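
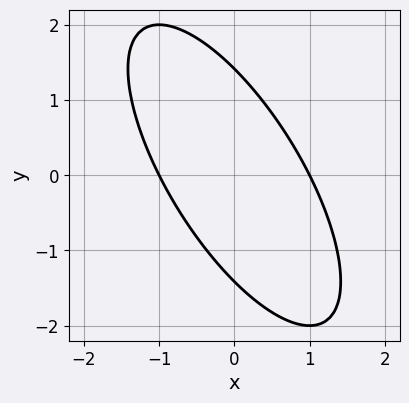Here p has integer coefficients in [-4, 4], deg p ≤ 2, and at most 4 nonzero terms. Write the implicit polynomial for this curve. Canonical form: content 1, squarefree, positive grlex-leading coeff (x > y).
First, deg p = 2. The shape is more complex than any degree-1 curve.
Next, from the axis intercepts and sections: among the integer gridlines, it crosses the x-axis at x ∈ {-1, 1}.
Finally, matching integer coefficients to the picture gives p.

2*x^2 + 2*x*y + y^2 - 2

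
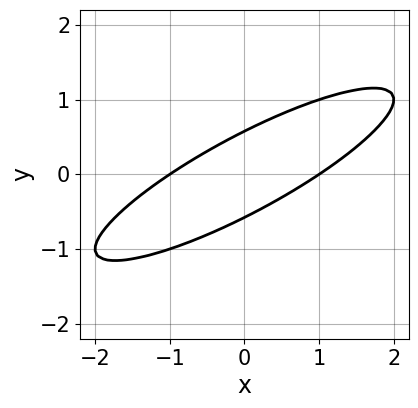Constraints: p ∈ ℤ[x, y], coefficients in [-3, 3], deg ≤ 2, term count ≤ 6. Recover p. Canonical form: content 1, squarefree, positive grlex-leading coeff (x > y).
1. Degree: no degree-1 curve has this shape, so deg p = 2.
2. From the visible intercepts: among the integer gridlines, it crosses the x-axis at x ∈ {-1, 1}.
3. These observations pin down the coefficients.

x^2 - 3*x*y + 3*y^2 - 1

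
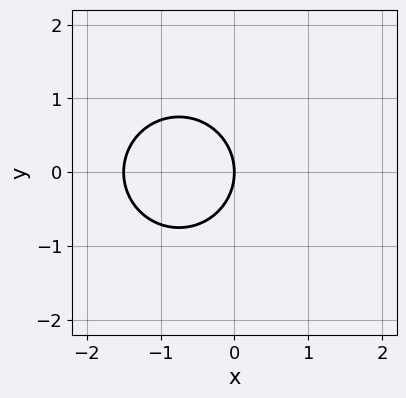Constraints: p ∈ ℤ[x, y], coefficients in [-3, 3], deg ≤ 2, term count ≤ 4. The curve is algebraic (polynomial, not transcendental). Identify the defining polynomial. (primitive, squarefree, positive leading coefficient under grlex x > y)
2*x^2 + 2*y^2 + 3*x

First, the degree is 2 — a generic line meets the curve in up to 2 points.
Next, symmetries: the y ↦ −y reflection is a symmetry, so y appears only in even powers.
Next, against the integer gridlines: it meets the y-axis at y = 0 (among the integer gridlines); it meets the x-axis at x = 0 (among the integer gridlines).
Finally, solving for integer coefficients yields p as stated.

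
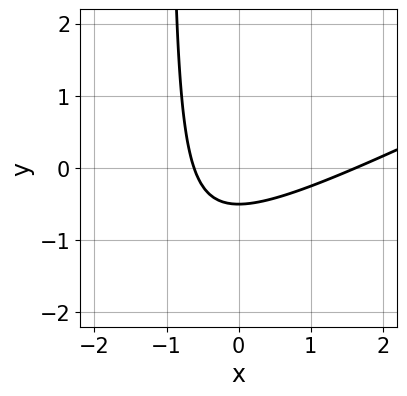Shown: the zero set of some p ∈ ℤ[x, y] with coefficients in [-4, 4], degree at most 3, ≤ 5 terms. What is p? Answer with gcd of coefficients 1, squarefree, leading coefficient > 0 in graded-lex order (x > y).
x^2 - 2*x*y - x - 2*y - 1

(a) The degree is 2 — the shape is more complex than any degree-1 curve.
(b) Matching integer coefficients to the picture gives p.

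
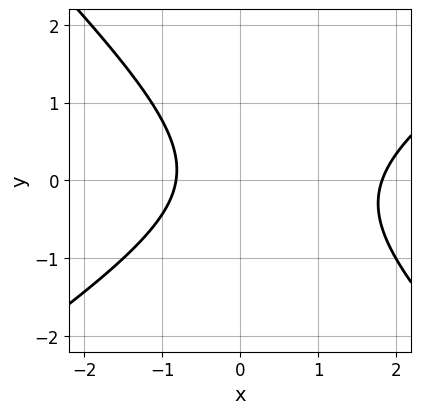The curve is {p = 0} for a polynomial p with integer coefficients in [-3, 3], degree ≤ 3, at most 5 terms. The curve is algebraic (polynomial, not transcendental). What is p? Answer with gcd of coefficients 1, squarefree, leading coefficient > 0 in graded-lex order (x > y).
1. deg p = 2. A generic line meets the curve in up to 2 points.
2. Checking where it meets the axes: it misses every integer gridline on the y-axis.
3. Fitting integer coefficients to these (and the overall shape) gives p.

2*x^2 - x*y - 3*y^2 - 2*x - 3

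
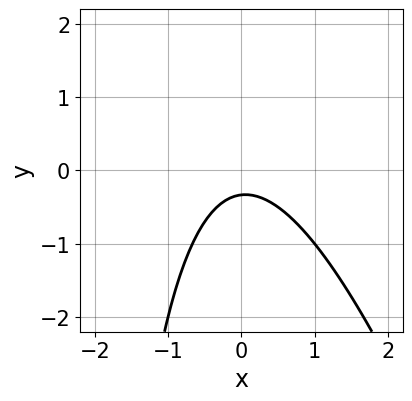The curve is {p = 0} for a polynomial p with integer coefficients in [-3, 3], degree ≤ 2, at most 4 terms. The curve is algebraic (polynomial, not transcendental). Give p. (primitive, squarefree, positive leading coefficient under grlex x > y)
1. Degree: a generic line meets the curve in up to 2 points, so deg p = 2.
2. From the visible intercepts: it misses every integer gridline on the x-axis.
3. Assembling these constraints gives the stated polynomial.

3*x^2 + x*y + 3*y + 1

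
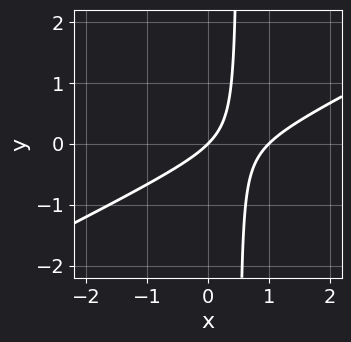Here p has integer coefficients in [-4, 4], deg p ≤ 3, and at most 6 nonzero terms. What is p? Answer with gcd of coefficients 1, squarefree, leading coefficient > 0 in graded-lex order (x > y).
(a) Degree: no degree-1 curve has this shape, so deg p = 2.
(b) Reading off the gridlines: the x-axis gridline crossings are at x ∈ {0, 1}; it crosses the y-axis at the gridline y = 0.
(c) Fitting integer coefficients to these (and the overall shape) gives p.

x^2 - 2*x*y - x + y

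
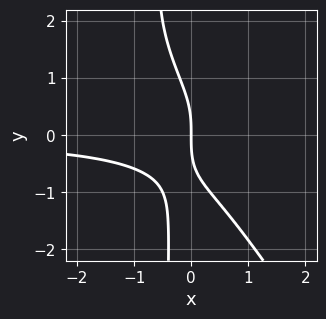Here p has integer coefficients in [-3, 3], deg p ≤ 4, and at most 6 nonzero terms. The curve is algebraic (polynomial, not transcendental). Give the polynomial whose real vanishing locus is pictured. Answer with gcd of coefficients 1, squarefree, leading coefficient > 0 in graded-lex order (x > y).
deg p = 4. A generic line meets the curve in up to 4 points.
Observable constraints: it crosses the x-axis at the gridline x = 0; it meets the y-axis at y = 0 (among the integer gridlines).
Fitting integer coefficients to these (and the overall shape) gives p.

3*x^2*y^2 + 2*x*y^3 - 3*x^2*y + y^3 + 3*x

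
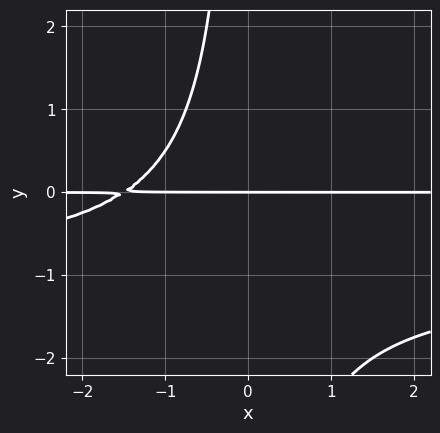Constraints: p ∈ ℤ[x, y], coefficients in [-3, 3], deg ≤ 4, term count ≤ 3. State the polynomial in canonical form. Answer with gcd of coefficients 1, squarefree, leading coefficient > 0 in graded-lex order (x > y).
1. The degree is 3 — the shape is more complex than any degree-2 curve.
2. Observable constraints: every point of the x-axis in the box is on the curve; it crosses the y-axis at the gridline y = 0.
3. Together with the visible shape, these determine p as stated.

2*x*y^2 + 2*x*y + 3*y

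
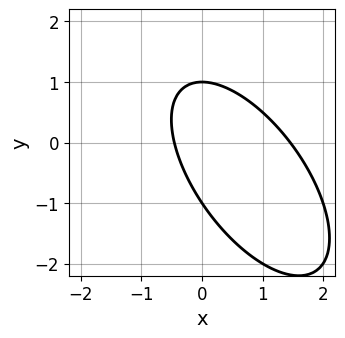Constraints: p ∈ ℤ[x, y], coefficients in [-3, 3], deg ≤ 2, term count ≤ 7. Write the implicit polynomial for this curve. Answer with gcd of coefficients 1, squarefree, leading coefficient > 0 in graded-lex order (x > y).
3*x^2 + 3*x*y + 2*y^2 - 3*x - 2

deg p = 2.
Observable constraints: the y-axis gridline crossings are at y ∈ {-1, 1}.
Solving for integer coefficients yields p as stated.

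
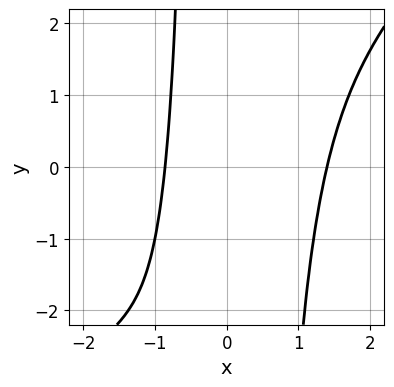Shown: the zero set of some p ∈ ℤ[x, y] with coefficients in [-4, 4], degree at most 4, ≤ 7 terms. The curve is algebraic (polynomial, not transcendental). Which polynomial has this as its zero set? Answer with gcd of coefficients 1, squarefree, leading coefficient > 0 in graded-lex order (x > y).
x^4 - x^3*y + x^2 - 2*x - 3

1. deg p = 4. A generic line meets the curve in up to 4 points.
2. From the visible intercepts: no y-intercept at any integer in the box.
3. Putting this together gives p.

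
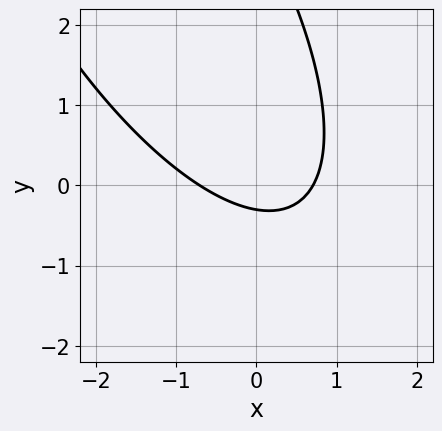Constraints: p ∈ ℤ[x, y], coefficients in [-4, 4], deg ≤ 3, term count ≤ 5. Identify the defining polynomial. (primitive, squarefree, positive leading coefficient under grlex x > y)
2*x^2 + 2*x*y + y^2 - 3*y - 1

1. Degree: a generic line meets the curve in up to 2 points, so deg p = 2.
2. The integer polynomial consistent with all of this is the stated p.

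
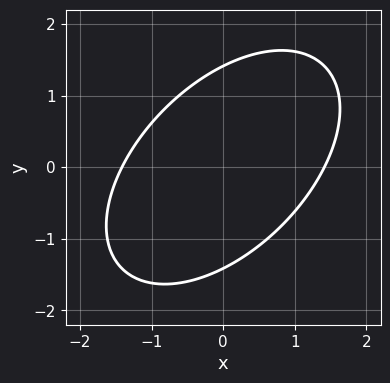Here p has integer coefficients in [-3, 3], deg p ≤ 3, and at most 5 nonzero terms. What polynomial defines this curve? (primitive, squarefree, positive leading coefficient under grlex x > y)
x^2 - x*y + y^2 - 2

1. The degree is 2 — no degree-1 curve has this shape.
2. The integer polynomial consistent with all of this is the stated p.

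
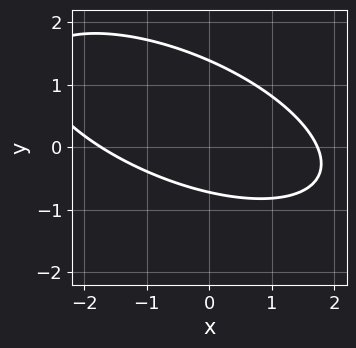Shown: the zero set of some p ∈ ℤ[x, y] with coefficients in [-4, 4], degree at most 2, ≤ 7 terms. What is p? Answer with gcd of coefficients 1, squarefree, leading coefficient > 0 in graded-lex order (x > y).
x^2 + 2*x*y + 3*y^2 - 2*y - 3

First, degree: no degree-1 curve has this shape, so deg p = 2.
Finally, solving for integer coefficients yields p as stated.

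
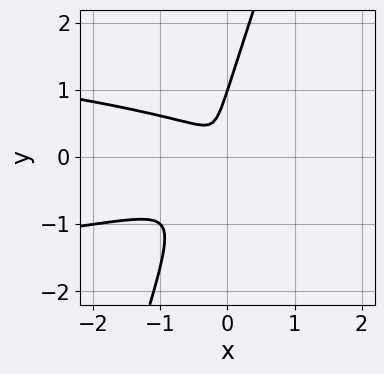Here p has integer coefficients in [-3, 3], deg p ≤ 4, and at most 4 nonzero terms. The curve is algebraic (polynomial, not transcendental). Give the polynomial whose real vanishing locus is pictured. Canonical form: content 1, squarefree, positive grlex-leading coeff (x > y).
(a) Degree: no degree-2 curve has this shape, so deg p = 3.
(b) Observable constraints: it meets the y-axis at y = 1 (among the integer gridlines).
(c) These observations pin down the coefficients.

3*x*y^2 - y^3 + x^2 + y^2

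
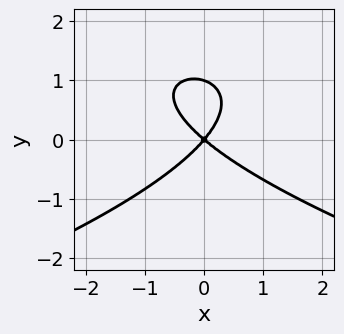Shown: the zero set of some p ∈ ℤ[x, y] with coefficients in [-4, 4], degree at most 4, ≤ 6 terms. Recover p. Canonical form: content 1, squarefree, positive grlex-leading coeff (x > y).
3*y^3 + 3*x^2 + x*y - 3*y^2

1. The degree is 3 — a generic line meets the curve in up to 3 points.
2. Reading off the gridlines: it crosses the x-axis at the gridline x = 0; among the integer gridlines, it crosses the y-axis at y ∈ {0, 1}.
3. Assembling these constraints gives the stated polynomial.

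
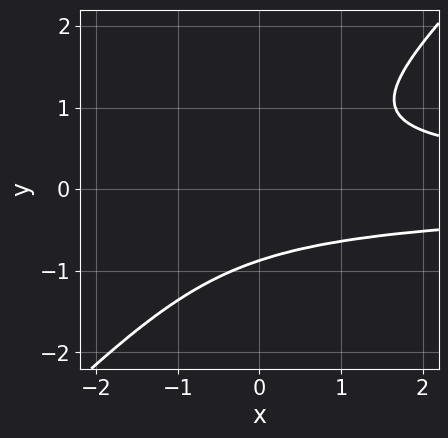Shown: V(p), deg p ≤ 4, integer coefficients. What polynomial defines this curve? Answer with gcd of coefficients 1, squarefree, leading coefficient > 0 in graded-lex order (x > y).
(a) deg p = 3. The shape is more complex than any degree-2 curve.
(b) From the visible intercepts: the curve avoids every integer x-axis point in the box.
(c) Putting this together gives p.

3*x*y^2 - 3*y^3 - 2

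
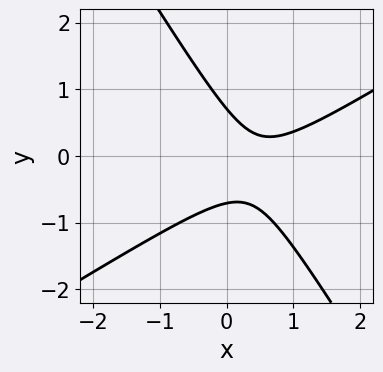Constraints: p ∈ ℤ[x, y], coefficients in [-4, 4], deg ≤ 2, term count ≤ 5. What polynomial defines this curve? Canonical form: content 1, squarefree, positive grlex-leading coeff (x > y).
2*x^2 - 2*x*y - 2*y^2 - 2*x + 1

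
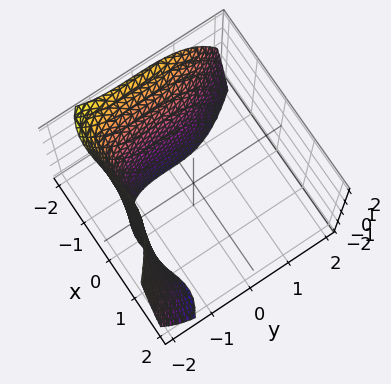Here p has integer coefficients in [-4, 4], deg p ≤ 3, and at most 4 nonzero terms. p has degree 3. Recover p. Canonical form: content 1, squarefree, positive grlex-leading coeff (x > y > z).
deg p = 3. A generic line meets the surface in up to 3 points.
Observable constraints: no z-intercept at any integer in the box.
Assembling these constraints gives the stated polynomial.

x^3 + x^2*z + y^3 + 3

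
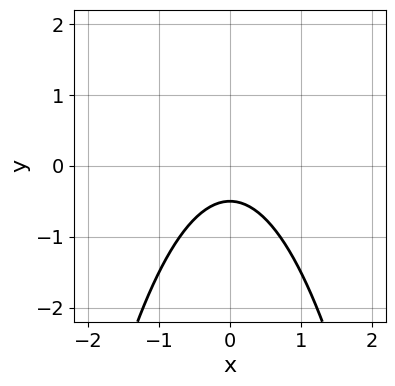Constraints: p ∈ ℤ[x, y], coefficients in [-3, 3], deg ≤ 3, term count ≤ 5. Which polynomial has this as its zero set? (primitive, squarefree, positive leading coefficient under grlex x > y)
The degree is 2 — the shape is more complex than any degree-1 curve.
Symmetries: the x ↦ −x reflection is a symmetry, so x appears only in even powers.
Checking where it meets the axes: it misses every integer gridline on the x-axis.
Together with the visible shape, these determine p as stated.

2*x^2 + 2*y + 1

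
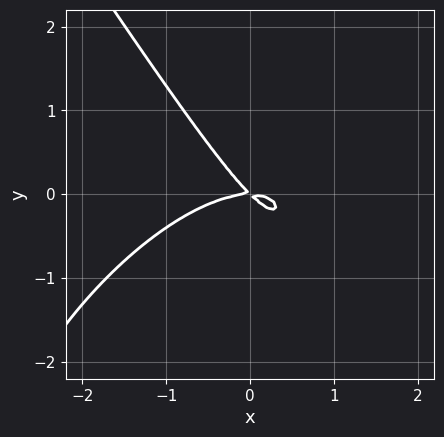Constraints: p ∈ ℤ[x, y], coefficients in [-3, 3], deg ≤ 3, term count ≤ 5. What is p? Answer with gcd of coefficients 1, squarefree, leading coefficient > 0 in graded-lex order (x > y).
First, the degree is 3 — the shape is more complex than any degree-2 curve.
Next, observable constraints: it crosses the y-axis at the gridline y = 0; one x-axis crossing is at x = 0.
Finally, solving for integer coefficients yields p as stated.

2*x^3 - x^2*y + y^3 + 3*x*y + 3*y^2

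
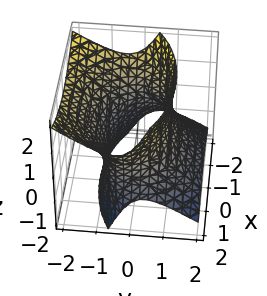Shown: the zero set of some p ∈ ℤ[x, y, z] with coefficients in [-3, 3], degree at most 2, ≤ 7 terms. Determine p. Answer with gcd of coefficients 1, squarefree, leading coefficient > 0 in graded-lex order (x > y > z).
1. deg p = 2. No degree-1 surface has this shape.
2. From the visible intercepts: it misses every integer gridline on the z-axis.
3. Solving for integer coefficients yields p as stated.

x^2 + 2*y^2 + 2*y*z - z^2 - 3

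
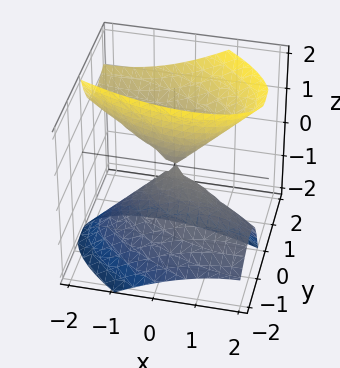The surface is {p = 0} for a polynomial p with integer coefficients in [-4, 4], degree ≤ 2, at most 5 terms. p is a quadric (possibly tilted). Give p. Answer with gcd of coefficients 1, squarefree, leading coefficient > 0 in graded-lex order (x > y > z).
x^2 + 2*x*y + 3*y^2 - 3*y*z - z^2

There are 2 components. They look like related sheets of one shape, so recover p as a whole.
The degree is 2 — no degree-1 surface has this shape.
Checking where it meets the axes: one y-axis crossing is at y = 0; it crosses the z-axis at the gridline z = 0; it crosses the x-axis at the gridline x = 0.
These observations pin down the coefficients.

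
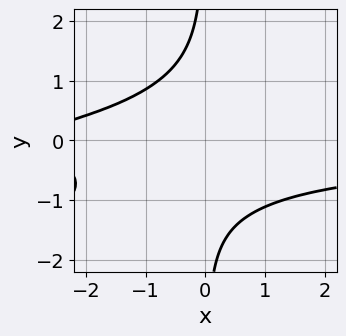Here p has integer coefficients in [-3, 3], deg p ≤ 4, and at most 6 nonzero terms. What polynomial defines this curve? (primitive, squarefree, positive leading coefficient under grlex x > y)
x^2*y^2 - 2*x*y^3 - x - 3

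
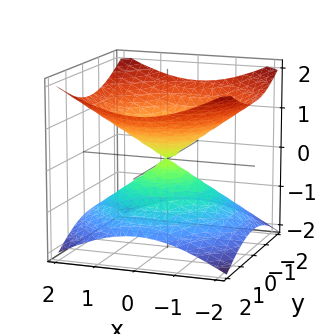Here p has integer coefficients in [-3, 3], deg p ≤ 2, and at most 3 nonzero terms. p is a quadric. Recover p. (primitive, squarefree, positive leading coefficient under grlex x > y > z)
x^2 + y^2 - 2*z^2

First, degree: a double cone through the origin; a quadric, so deg p = 2.
Then, symmetries: the z ↦ −z reflection is a symmetry, so z appears only in even powers; rotational symmetry about the z-axis ⇒ p depends on x, y only through x² + y².
Next, observable constraints: a circular section at z = 1 has radius between 1 and 2; one z-axis crossing is at z = 0; one x-axis crossing is at x = 0; it crosses the y-axis at the gridline y = 0.
Finally, matching integer coefficients to the picture gives p.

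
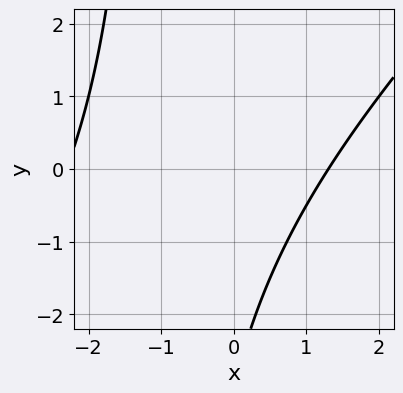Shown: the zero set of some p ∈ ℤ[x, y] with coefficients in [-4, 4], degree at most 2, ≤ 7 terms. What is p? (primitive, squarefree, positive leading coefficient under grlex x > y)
x^2 - x*y + x - y - 3

The degree is 2 — a generic line meets the curve in up to 2 points.
From the axis intercepts and sections: the curve avoids every integer y-axis point in the box.
Fitting integer coefficients to these (and the overall shape) gives p.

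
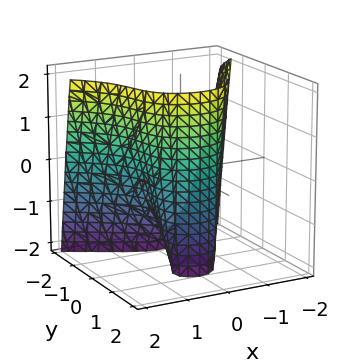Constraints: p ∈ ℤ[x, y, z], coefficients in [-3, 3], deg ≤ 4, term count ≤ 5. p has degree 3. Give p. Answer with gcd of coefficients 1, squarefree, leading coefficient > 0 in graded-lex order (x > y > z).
First, deg p = 3. No degree-2 surface has this shape.
Then, from the axis intercepts and sections: it meets the y-axis at y = 1 (among the integer gridlines); it meets the z-axis at z = -2 (among the integer gridlines).
Finally, fitting integer coefficients to these (and the overall shape) gives p.

2*y^3 + 3*x^2 + y*z - z - 2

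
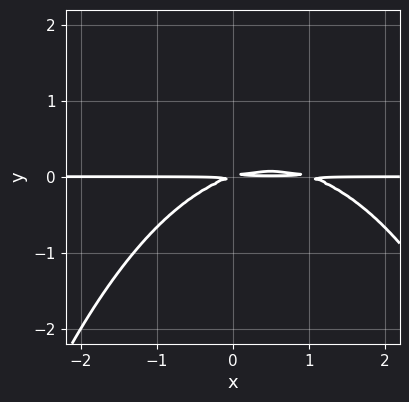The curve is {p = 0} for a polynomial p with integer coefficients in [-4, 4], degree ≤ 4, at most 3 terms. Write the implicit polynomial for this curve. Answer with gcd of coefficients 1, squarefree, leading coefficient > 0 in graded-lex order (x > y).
x^2*y - x*y + 3*y^2

1. The degree is 3 — no degree-2 curve has this shape.
2. Checking where it meets the axes: every point of the x-axis in the box is on the curve.
3. Together with the visible shape, these determine p as stated.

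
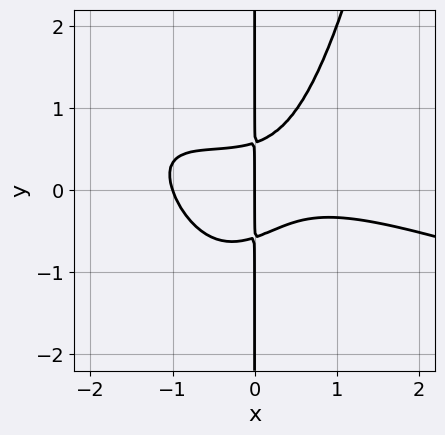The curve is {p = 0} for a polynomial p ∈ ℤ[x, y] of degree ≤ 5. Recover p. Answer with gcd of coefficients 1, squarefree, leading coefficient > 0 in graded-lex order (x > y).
(a) deg p = 4.
(b) Observable constraints: the x-axis gridline crossings are at x ∈ {-1, 0}; every point of the y-axis in the box is on the curve.
(c) Solving for integer coefficients yields p as stated.

x^4 + 3*x^3*y + 2*x^2*y - 3*x*y^2 + x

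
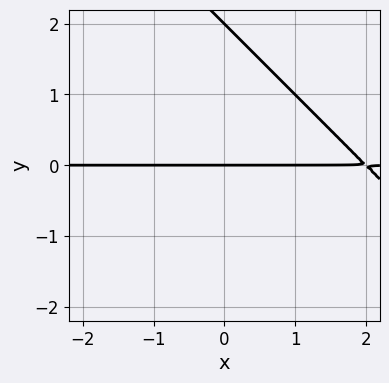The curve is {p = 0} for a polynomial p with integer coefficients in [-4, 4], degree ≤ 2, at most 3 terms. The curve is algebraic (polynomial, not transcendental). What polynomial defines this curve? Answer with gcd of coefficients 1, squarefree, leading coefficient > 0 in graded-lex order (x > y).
x*y + y^2 - 2*y

1. deg p = 2. The shape is more complex than any degree-1 curve.
2. Checking where it meets the axes: the y-axis gridline crossings are at y ∈ {0, 2}; every point of the x-axis in the box is on the curve.
3. Assembling these constraints gives the stated polynomial.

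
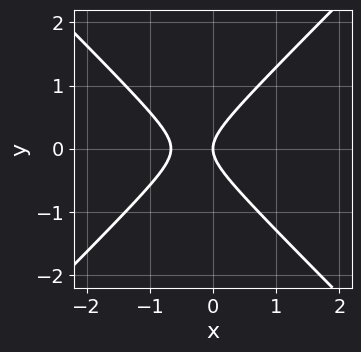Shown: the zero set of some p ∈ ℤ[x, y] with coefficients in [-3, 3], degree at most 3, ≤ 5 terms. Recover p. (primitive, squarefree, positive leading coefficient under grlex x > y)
3*x^2 - 3*y^2 + 2*x

First, deg p = 2.
Then, symmetries: it's symmetric under y → −y, forcing even powers of y.
Then, checking where it meets the axes: it meets the y-axis at y = 0 (among the integer gridlines); one x-axis crossing is at x = 0.
Finally, the integer polynomial consistent with all of this is the stated p.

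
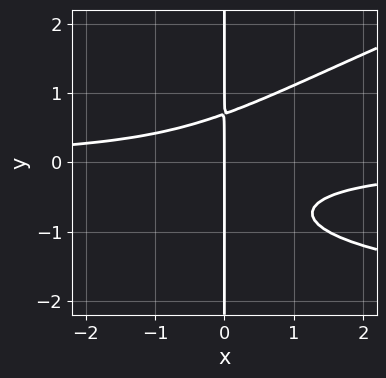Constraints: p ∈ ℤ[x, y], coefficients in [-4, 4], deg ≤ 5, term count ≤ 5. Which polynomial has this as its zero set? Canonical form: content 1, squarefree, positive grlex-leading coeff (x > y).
x^2*y^2 - 3*x*y^3 + 3*x^2*y - 2*x*y^2 + 2*x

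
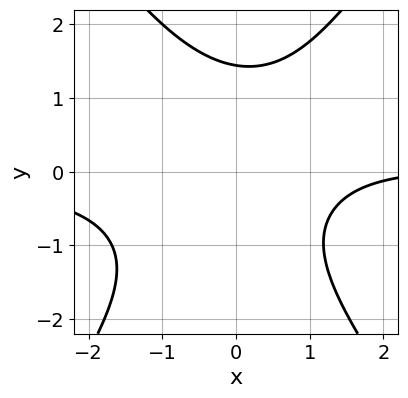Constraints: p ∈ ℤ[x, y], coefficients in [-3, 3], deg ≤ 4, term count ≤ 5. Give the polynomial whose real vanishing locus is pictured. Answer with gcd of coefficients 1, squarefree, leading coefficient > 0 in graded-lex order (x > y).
2*x^2*y - y^3 - x + 3

1. The degree is 3 — the shape is more complex than any degree-2 curve.
2. Reading off the gridlines: it misses every integer gridline on the x-axis.
3. Matching integer coefficients to the picture gives p.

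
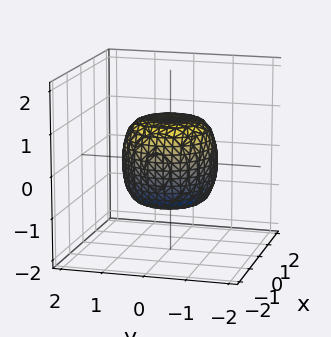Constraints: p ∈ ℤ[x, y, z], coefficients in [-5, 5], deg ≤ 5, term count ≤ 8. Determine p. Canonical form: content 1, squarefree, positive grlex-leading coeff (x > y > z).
1. The degree is 4 — the shape is more complex than any degree-3 surface.
2. Symmetries: rotational symmetry about the z-axis ⇒ p depends on x, y only through x² + y².
3. From the axis intercepts and sections: among the integer gridlines, it crosses the z-axis at z ∈ {-1, 1}; a circular section at z = -1 has radius between 0 and 1.
4. Solving for integer coefficients yields p as stated.

2*x^4 + 4*x^2*y^2 + 2*y^4 - x^2 - y^2 + 2*z^2 - 2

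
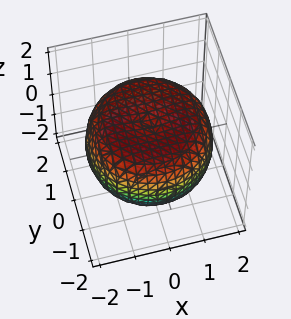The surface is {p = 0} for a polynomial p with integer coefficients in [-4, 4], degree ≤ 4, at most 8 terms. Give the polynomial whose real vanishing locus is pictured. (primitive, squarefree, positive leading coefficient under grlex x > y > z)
x^4 + 2*x^2*y^2 + y^4 - 2*x^2 - 2*y^2 + 3*z^2 - 3

(a) deg p = 4. A generic line meets the surface in up to 4 points.
(b) Symmetry: the surface is invariant under rotation about z: p = q(x² + y², z).
(c) From the axis intercepts and sections: among the integer gridlines, it crosses the z-axis at z ∈ {-1, 1}; a circular section at z = 1 has radius between 1 and 2.
(d) Putting this together gives p.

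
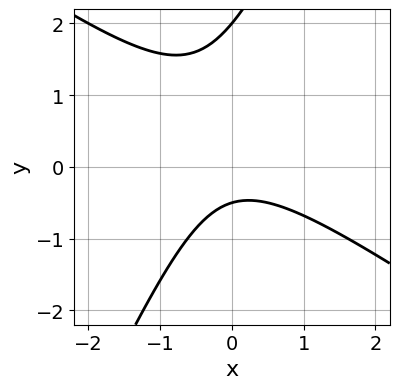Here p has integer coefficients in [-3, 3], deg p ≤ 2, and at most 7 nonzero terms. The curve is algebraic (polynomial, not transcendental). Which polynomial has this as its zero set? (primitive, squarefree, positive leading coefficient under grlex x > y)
1. The degree is 2 — no degree-1 curve has this shape.
2. Observable constraints: no x-intercept at any integer in the box; it crosses the y-axis at the gridline y = 2.
3. These observations pin down the coefficients.

3*x^2 + 3*x*y - 2*y^2 + 3*y + 2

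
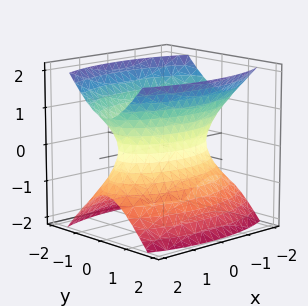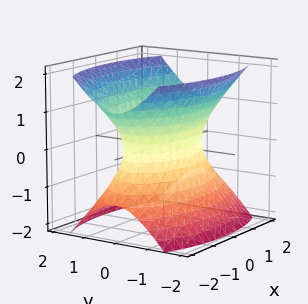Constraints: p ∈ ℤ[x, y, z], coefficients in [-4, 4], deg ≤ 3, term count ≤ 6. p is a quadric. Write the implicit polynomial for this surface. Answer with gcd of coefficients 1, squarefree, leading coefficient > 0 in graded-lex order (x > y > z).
x^2 + 3*y^2 - 2*z^2 - 2

First, degree: one connected sheet with a waist; a quadric, so deg p = 2.
Next, symmetries: mirror symmetry z ↦ −z ⇒ only even powers of z; it's symmetric under x → −x, forcing even powers of x; the y ↦ −y reflection is a symmetry, so y appears only in even powers.
Then, reading off the gridlines: the surface avoids every integer z-axis point in the box.
Finally, solving for integer coefficients yields p as stated.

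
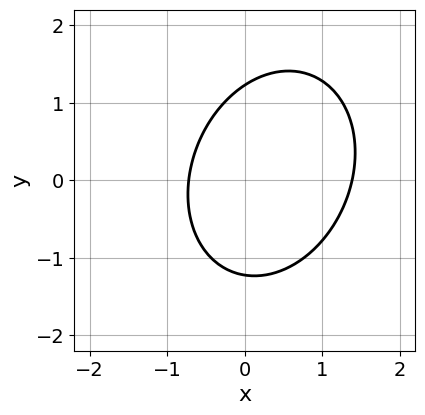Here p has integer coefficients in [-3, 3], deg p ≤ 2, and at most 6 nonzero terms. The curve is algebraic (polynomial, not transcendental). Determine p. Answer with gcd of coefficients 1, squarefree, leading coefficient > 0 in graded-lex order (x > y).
1. The degree is 2 — a generic line meets the curve in up to 2 points.
2. Solving for integer coefficients yields p as stated.

3*x^2 - x*y + 2*y^2 - 2*x - 3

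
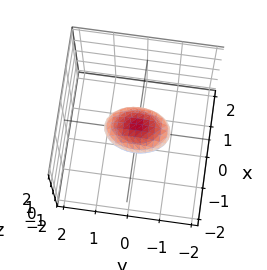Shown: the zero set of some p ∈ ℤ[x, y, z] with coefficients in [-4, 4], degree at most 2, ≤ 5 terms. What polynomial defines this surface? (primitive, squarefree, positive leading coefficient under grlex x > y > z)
(a) Degree: bounded and convex; a quadric, so deg p = 2.
(b) Symmetries: it's symmetric under x → −x, forcing even powers of x; the y ↦ −y reflection is a symmetry, so y appears only in even powers; the z ↦ −z reflection is a symmetry, so z appears only in even powers.
(c) From the axis intercepts and sections: the y-axis gridline crossings are at y ∈ {-1, 1}.
(d) Fitting integer coefficients to these (and the overall shape) gives p.

2*x^2 + y^2 + 3*z^2 - 1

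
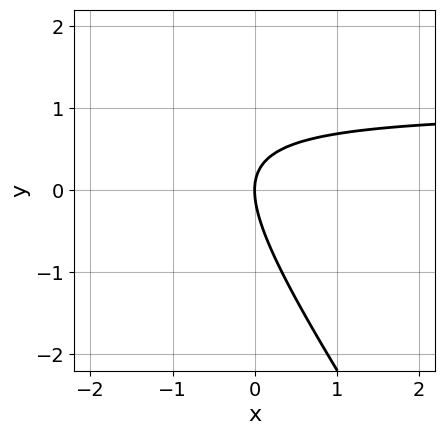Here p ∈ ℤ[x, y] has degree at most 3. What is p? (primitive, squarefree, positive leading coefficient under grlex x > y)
First, deg p = 2. A generic line meets the curve in up to 2 points.
Next, observable constraints: it crosses the y-axis at the gridline y = 0; it crosses the x-axis at the gridline x = 0.
Finally, assembling these constraints gives the stated polynomial.

3*x*y + 2*y^2 - 3*x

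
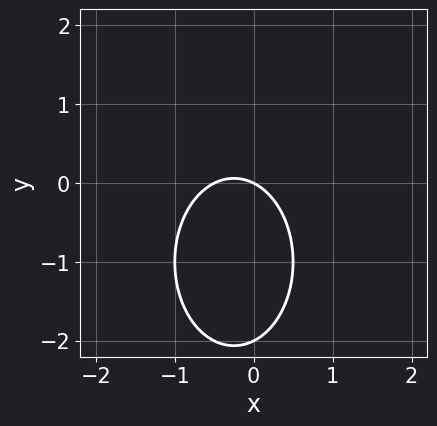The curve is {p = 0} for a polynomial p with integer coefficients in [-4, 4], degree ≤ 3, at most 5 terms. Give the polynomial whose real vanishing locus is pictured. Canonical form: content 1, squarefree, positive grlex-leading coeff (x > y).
2*x^2 + y^2 + x + 2*y

1. deg p = 2. The shape is more complex than any degree-1 curve.
2. Checking where it meets the axes: it meets the x-axis at x = 0 (among the integer gridlines); among the integer gridlines, it crosses the y-axis at y ∈ {-2, 0}.
3. Matching integer coefficients to the picture gives p.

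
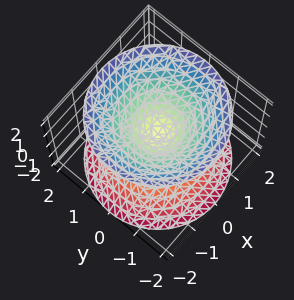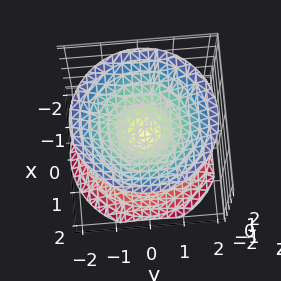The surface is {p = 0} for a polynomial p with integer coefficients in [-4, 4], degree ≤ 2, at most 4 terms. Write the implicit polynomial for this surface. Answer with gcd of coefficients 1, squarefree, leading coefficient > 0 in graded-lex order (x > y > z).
The picture has 2 separate pieces. Treating them together as one polynomial.
Degree: two nappes meeting at a single point; a quadric, so deg p = 2.
Symmetries: mirror symmetry z ↦ −z ⇒ only even powers of z; the z-axis is an axis of rotation, so x and y enter only as x² + y².
Observable constraints: it meets the y-axis at y = 0 (among the integer gridlines); a circular section at z = 1 has radius exactly 1; it crosses the z-axis at the gridline z = 0; it meets the x-axis at x = 0 (among the integer gridlines).
Assembling these constraints gives the stated polynomial.

x^2 + y^2 - z^2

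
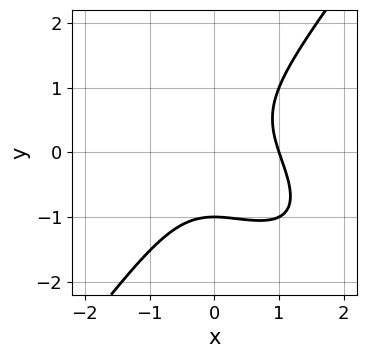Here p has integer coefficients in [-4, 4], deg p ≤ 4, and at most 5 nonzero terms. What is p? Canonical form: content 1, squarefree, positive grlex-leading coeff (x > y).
x^3 + x^2*y - y^3 - 1

(a) deg p = 3.
(b) From the axis intercepts and sections: it meets the x-axis at x = 1 (among the integer gridlines); one y-axis crossing is at y = -1.
(c) Solving for integer coefficients yields p as stated.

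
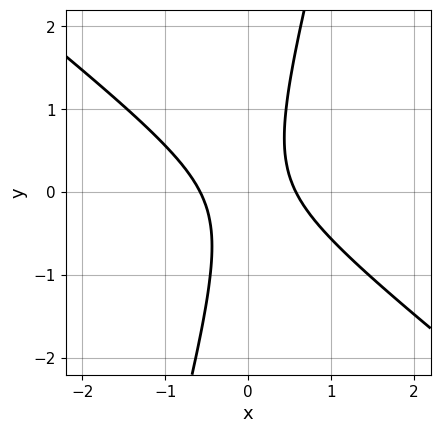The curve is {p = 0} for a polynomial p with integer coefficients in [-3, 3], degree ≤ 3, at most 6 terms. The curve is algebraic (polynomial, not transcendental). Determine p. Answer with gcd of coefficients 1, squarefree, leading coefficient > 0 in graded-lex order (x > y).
(a) The degree is 2 — the shape is more complex than any degree-1 curve.
(b) From the axis intercepts and sections: no y-intercept at any integer in the box.
(c) Together with the visible shape, these determine p as stated.

3*x^2 + 3*x*y - y^2 - 1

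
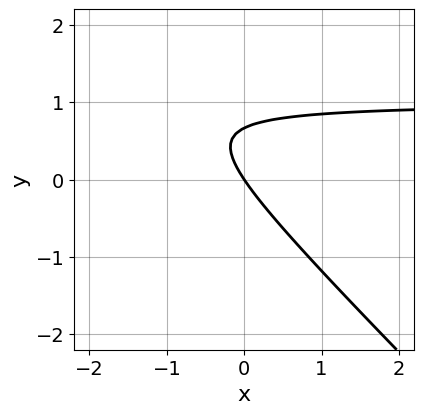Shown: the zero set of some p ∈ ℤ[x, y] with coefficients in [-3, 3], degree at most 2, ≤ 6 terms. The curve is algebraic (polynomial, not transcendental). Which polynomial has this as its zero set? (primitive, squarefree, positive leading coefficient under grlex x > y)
3*x*y + 3*y^2 - 3*x - 2*y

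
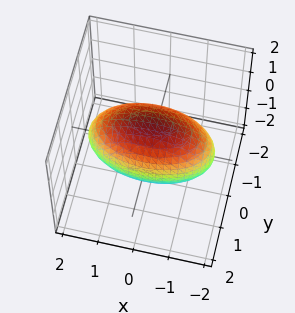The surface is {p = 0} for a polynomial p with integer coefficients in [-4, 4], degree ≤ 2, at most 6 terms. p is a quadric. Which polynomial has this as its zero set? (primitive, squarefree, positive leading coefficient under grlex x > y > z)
x^2 + 3*y^2 + 2*z^2 - 3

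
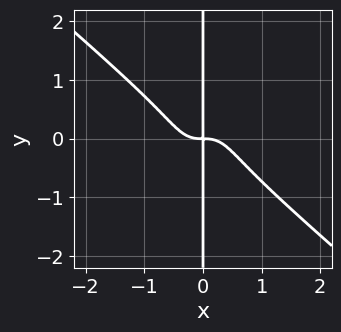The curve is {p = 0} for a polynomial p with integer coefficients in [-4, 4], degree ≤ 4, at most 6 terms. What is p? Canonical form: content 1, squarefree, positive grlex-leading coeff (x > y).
First, degree: no degree-3 curve has this shape, so deg p = 4.
Next, checking where it meets the axes: every point of the y-axis in the box is on the curve.
Finally, fitting integer coefficients to these (and the overall shape) gives p.

3*x^4 + 3*x^3*y + 2*x^2*y^2 + 3*x*y^3 + x*y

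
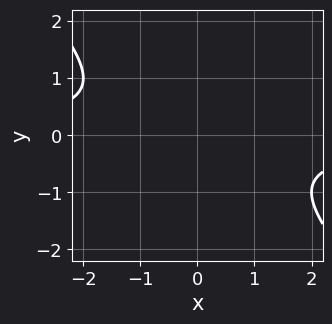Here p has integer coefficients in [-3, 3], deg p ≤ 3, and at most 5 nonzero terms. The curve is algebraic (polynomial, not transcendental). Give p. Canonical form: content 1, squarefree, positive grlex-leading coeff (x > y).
The degree is 2 — the shape is more complex than any degree-1 curve.
From the axis intercepts and sections: no x-intercept at any integer in the box; it misses every integer gridline on the y-axis.
Putting this together gives p.

x*y + y^2 + 1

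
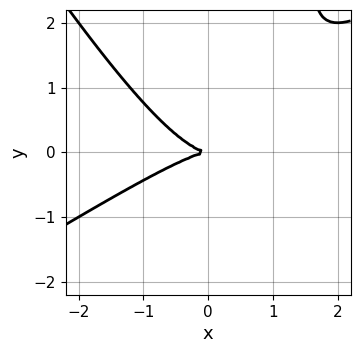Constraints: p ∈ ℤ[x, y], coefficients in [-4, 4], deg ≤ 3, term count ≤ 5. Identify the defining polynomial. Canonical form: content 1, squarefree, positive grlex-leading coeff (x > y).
The degree is 3 — no degree-2 curve has this shape.
Against the integer gridlines: it meets the x-axis at x = 0 (among the integer gridlines); it crosses the y-axis at the gridline y = 0.
The integer polynomial consistent with all of this is the stated p.

x^3 - x^2*y - x*y^2 + 2*y^2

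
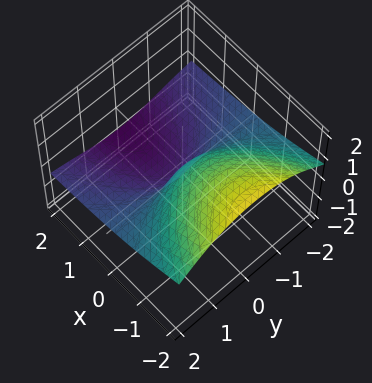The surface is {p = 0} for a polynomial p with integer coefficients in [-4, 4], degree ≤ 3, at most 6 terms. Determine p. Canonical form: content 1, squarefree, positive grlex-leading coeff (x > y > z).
First, the degree is 3 — a generic line meets the surface in up to 3 points.
Next, observable constraints: it meets the z-axis at z = 0 (among the integer gridlines); it crosses the x-axis at the gridline x = 0; every point of the y-axis in the box is on the surface.
Finally, matching integer coefficients to the picture gives p.

y^2*z + z^3 + x*z + x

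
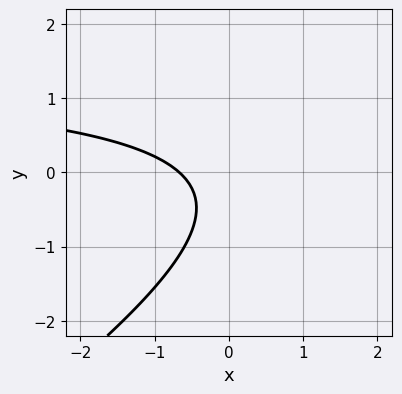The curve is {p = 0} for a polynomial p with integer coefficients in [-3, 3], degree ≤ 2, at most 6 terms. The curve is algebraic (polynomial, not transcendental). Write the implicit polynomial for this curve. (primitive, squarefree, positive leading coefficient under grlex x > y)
2*x*y - 3*y^2 - 3*x - 2*y - 2

First, the degree is 2 — no degree-1 curve has this shape.
Next, reading off the gridlines: it misses every integer gridline on the y-axis.
Finally, putting this together gives p.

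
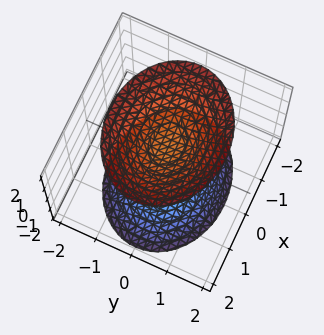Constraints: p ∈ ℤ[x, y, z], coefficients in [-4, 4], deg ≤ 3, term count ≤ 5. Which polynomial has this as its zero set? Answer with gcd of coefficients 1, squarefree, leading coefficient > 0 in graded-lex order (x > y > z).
2*x^2 + 3*y^2 - 2*z^2 + 2

1. I count 2 distinct pieces. Treating them together as one polynomial.
2. The degree is 2 — two sheets facing apart; a quadric.
3. Symmetries: the x ↦ −x reflection is a symmetry, so x appears only in even powers; it's symmetric under y → −y, forcing even powers of y; mirror symmetry z ↦ −z ⇒ only even powers of z.
4. Against the integer gridlines: it misses every integer gridline on the y-axis; the z-axis gridline crossings are at z ∈ {-1, 1}; it misses every integer gridline on the x-axis.
5. Assembling these constraints gives the stated polynomial.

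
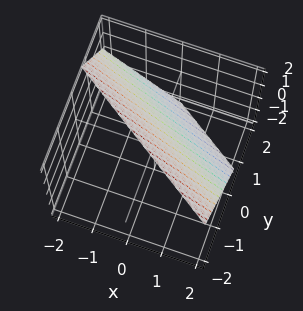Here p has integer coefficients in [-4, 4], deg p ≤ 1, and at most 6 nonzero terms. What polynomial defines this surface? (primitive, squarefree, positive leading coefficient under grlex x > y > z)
1. The degree is 1 — the surface is flat (a plane).
2. Checking where it meets the axes: it crosses the z-axis at the gridline z = 1; it crosses the x-axis at the gridline x = 1.
3. Matching integer coefficients to the picture gives p.

2*x + 3*y + 2*z - 2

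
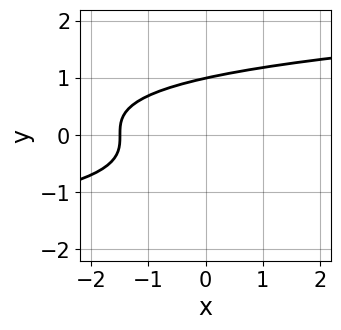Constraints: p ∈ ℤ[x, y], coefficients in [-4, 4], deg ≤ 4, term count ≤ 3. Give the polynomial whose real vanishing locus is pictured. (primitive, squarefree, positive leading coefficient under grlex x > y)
(a) Degree: no degree-2 curve has this shape, so deg p = 3.
(b) From the visible intercepts: it crosses the y-axis at the gridline y = 1.
(c) These observations pin down the coefficients.

3*y^3 - 2*x - 3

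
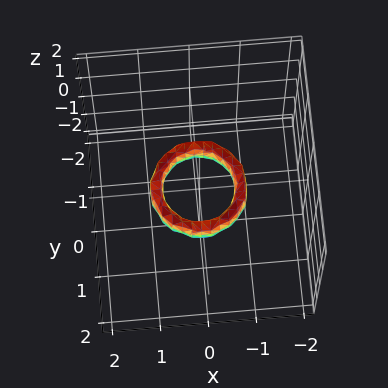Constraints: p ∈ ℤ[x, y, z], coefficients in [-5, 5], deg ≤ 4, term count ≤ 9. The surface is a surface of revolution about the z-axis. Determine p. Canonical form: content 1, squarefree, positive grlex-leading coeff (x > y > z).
2*x^4 + 4*x^2*y^2 + 2*y^4 - 3*x^2 - 3*y^2 + z^2 + 1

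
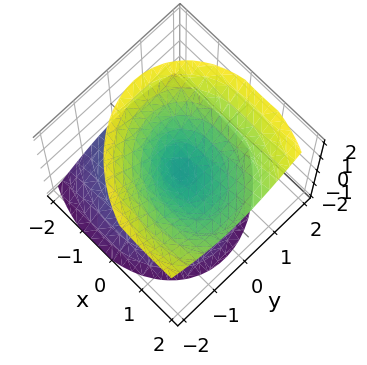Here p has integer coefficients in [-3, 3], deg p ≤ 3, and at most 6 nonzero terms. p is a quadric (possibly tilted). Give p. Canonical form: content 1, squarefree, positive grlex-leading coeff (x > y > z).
(a) There are 2 components.
(b) Degree: no degree-1 surface has this shape, so deg p = 2.
(c) Reading off the gridlines: it crosses the y-axis at the gridline y = 0; it crosses the x-axis at the gridline x = 0; it meets the z-axis at z = 0 (among the integer gridlines).
(d) Together with the visible shape, these determine p as stated.

2*x^2 + x*y - 2*x*z + 3*y^2 - 3*z^2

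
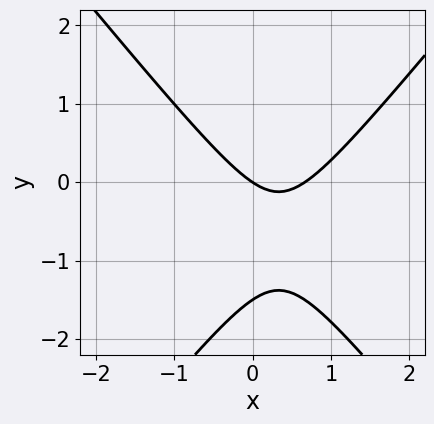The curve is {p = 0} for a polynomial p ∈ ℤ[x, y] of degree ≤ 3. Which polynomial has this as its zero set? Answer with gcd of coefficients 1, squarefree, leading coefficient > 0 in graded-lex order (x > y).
3*x^2 - 2*y^2 - 2*x - 3*y

1. deg p = 2. The shape is more complex than any degree-1 curve.
2. From the axis intercepts and sections: one y-axis crossing is at y = 0; it meets the x-axis at x = 0 (among the integer gridlines).
3. These observations pin down the coefficients.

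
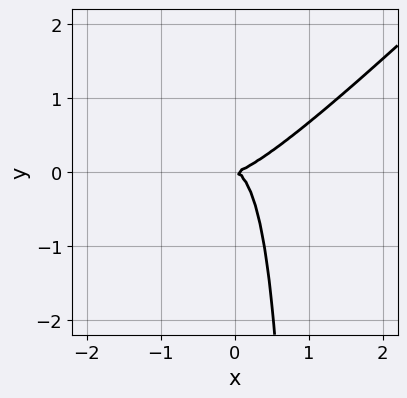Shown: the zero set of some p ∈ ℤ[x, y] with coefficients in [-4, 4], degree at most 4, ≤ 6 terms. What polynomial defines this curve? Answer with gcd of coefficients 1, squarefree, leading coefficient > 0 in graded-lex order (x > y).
2*x^3 - 3*x^2*y + x*y^2 - y^2

Degree: a generic line meets the curve in up to 3 points, so deg p = 3.
Observable constraints: it meets the y-axis at y = 0 (among the integer gridlines); one x-axis crossing is at x = 0.
Solving for integer coefficients yields p as stated.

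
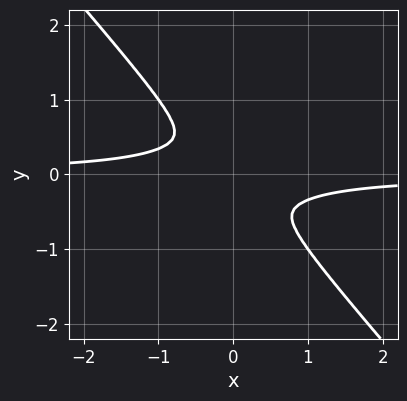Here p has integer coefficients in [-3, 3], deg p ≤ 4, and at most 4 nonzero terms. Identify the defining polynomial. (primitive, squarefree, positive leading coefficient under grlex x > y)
1. Degree: no degree-3 curve has this shape, so deg p = 4.
2. The integer polynomial consistent with all of this is the stated p.

3*x^3*y + 2*y^4 + x^2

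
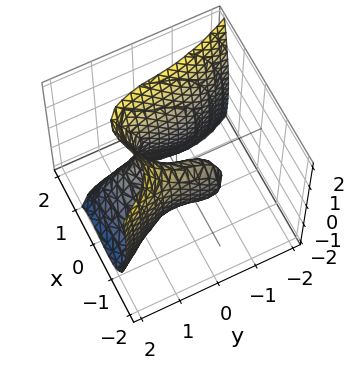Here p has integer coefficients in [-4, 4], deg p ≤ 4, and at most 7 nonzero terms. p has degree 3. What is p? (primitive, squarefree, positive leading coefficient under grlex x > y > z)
1. The degree is 3 — no degree-2 surface has this shape.
2. Reading off the gridlines: it meets the x-axis at x = 0 (among the integer gridlines); one z-axis crossing is at z = 0.
3. Assembling these constraints gives the stated polynomial.

3*x^3 + y^3 + y*z - z^2 - 2*x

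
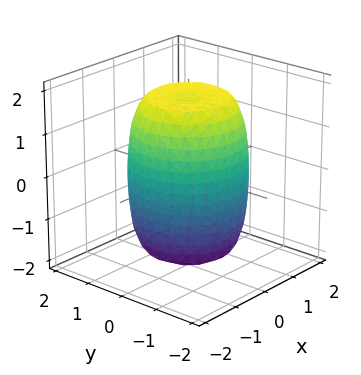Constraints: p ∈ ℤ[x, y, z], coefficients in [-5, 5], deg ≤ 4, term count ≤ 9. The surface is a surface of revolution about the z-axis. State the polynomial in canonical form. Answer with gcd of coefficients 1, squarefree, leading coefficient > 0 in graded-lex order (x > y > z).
Degree: no degree-3 surface has this shape, so deg p = 4.
Symmetry: every cross-section ⟂ z is a circle, so x, y appear only via x² + y².
Against the integer gridlines: a circular section at z = -1 has radius between 1 and 2.
Matching integer coefficients to the picture gives p.

2*x^4 + 4*x^2*y^2 + 2*y^4 - 2*x^2 - 2*y^2 + z^2 - 3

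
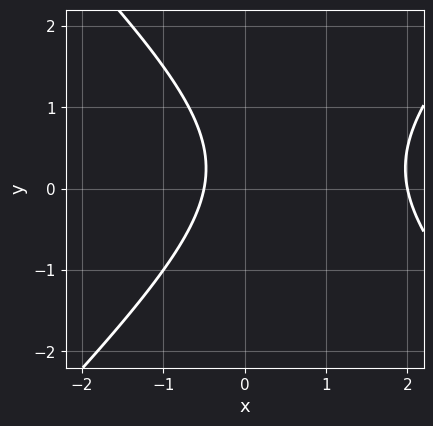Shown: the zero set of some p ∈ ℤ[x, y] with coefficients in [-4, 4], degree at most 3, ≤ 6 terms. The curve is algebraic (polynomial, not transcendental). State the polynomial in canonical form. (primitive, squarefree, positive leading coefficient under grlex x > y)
(a) Degree: no degree-1 curve has this shape, so deg p = 2.
(b) From the visible intercepts: it crosses the x-axis at the gridline x = 2; no y-intercept at any integer in the box.
(c) Together with the visible shape, these determine p as stated.

2*x^2 - 2*y^2 - 3*x + y - 2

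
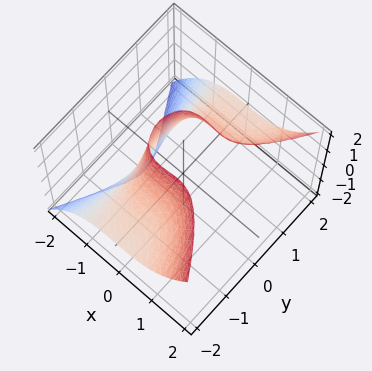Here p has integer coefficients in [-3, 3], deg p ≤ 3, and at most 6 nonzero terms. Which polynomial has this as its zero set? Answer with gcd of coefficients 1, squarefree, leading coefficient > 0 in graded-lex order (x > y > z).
3*x^3 - x^2*z - 2*y^2*z + 2

1. Degree: the shape is more complex than any degree-2 surface, so deg p = 3.
2. Checking where it meets the axes: the surface avoids every integer z-axis point in the box; no y-intercept at any integer in the box.
3. Fitting integer coefficients to these (and the overall shape) gives p.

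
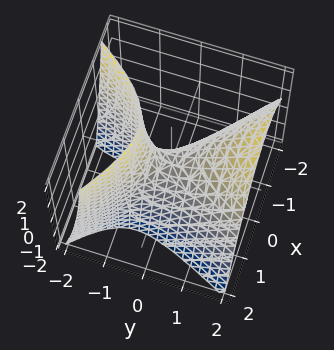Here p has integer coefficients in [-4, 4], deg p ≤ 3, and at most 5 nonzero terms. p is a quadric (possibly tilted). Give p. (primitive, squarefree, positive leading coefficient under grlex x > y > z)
3*x^2 + 2*x*y - 2*y^2 + 2*y*z + 2*z

(a) deg p = 2. No degree-1 surface has this shape.
(b) From the axis intercepts and sections: one z-axis crossing is at z = 0; one x-axis crossing is at x = 0; it meets the y-axis at y = 0 (among the integer gridlines).
(c) Putting this together gives p.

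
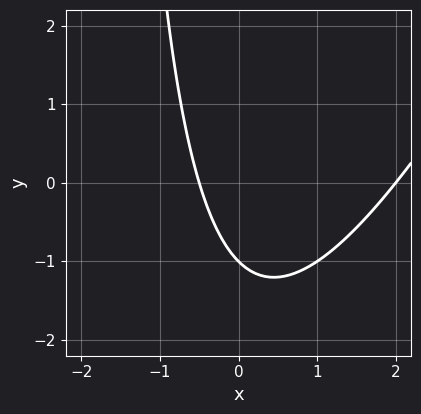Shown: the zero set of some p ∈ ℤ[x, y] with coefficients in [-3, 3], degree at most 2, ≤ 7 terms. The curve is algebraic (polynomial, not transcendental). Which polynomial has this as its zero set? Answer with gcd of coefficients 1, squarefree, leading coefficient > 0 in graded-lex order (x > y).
2*x^2 - x*y - 3*x - 2*y - 2

First, deg p = 2.
Then, observable constraints: it crosses the y-axis at the gridline y = -1; it crosses the x-axis at the gridline x = 2.
Finally, matching integer coefficients to the picture gives p.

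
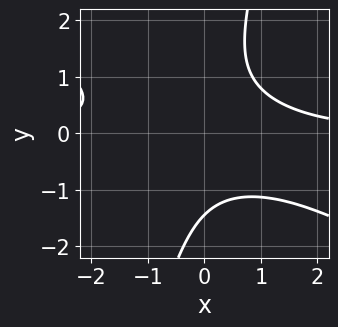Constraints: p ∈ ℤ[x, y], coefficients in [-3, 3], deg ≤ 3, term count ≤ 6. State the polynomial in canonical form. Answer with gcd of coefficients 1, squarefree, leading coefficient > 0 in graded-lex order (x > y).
(a) deg p = 3. A generic line meets the curve in up to 3 points.
(b) Observable constraints: it misses every integer gridline on the x-axis.
(c) The integer polynomial consistent with all of this is the stated p.

2*x^2*y + 3*x*y^2 - y^3 - 3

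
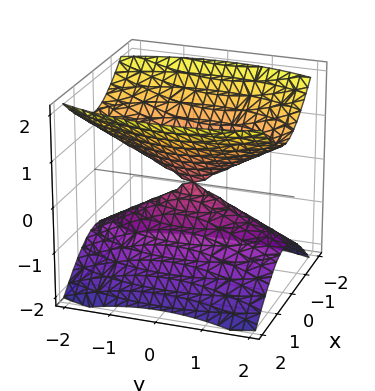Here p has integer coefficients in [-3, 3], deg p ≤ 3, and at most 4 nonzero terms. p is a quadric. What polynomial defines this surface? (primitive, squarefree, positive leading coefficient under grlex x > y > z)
3*x^2 + y^2 - 3*z^2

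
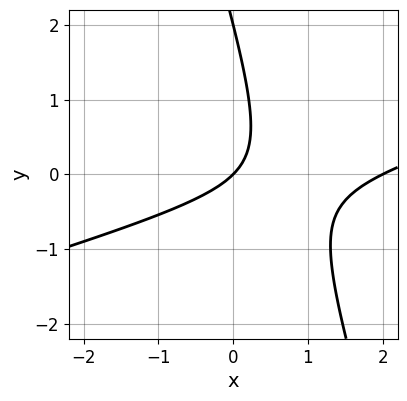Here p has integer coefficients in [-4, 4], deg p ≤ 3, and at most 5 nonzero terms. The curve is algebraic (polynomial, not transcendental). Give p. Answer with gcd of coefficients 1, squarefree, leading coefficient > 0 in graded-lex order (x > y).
First, the degree is 2 — the shape is more complex than any degree-1 curve.
Then, checking where it meets the axes: among the integer gridlines, it crosses the y-axis at y ∈ {0, 2}; among the integer gridlines, it crosses the x-axis at x ∈ {0, 2}.
Finally, solving for integer coefficients yields p as stated.

x^2 - 3*x*y - y^2 - 2*x + 2*y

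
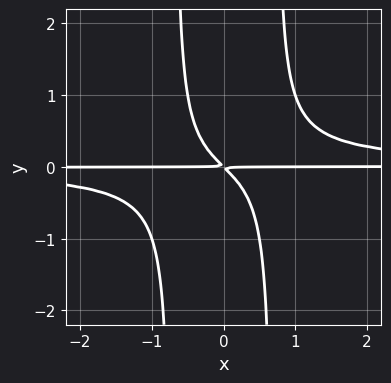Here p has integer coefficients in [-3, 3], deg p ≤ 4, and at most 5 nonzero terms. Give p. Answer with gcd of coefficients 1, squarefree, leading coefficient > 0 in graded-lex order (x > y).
2*x^2*y^2 - x*y - y^2

(a) deg p = 4. No degree-3 curve has this shape.
(b) Reading off the gridlines: the visible x-axis segment lies entirely on the curve.
(c) These observations pin down the coefficients.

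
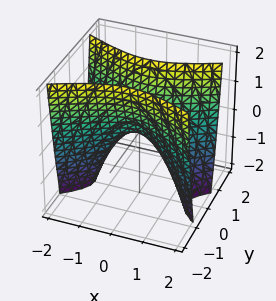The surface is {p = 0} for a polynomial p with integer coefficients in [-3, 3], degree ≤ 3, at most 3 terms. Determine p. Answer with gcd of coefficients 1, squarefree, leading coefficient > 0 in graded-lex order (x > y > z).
x^2 - 3*y^2 + z

1. Degree: a saddle surface; a quadric, so deg p = 2.
2. Symmetries: mirror symmetry x ↦ −x ⇒ only even powers of x; mirror symmetry y ↦ −y ⇒ only even powers of y.
3. Reading off the gridlines: one z-axis crossing is at z = 0; it crosses the y-axis at the gridline y = 0; one x-axis crossing is at x = 0.
4. These observations pin down the coefficients.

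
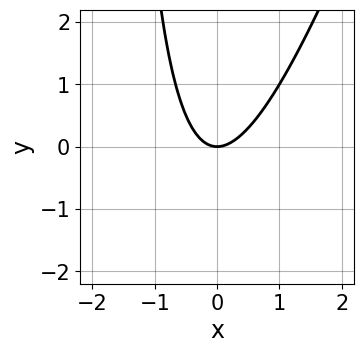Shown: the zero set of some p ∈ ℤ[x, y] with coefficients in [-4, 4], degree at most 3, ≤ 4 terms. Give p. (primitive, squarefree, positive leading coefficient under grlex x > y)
3*x^2 - x*y - 2*y

(a) Degree: no degree-1 curve has this shape, so deg p = 2.
(b) From the visible intercepts: it crosses the x-axis at the gridline x = 0; one y-axis crossing is at y = 0.
(c) Solving for integer coefficients yields p as stated.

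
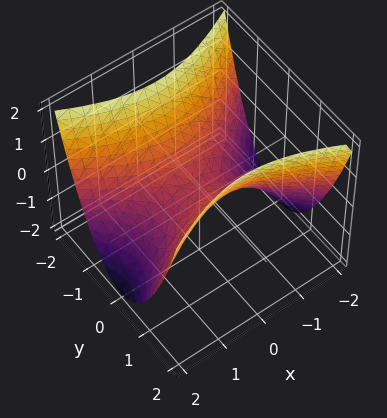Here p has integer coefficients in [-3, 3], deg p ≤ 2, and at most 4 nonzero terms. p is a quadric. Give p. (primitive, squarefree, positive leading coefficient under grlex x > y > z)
The degree is 2 — a saddle surface; a quadric.
Symmetries: mirror symmetry y ↦ −y ⇒ only even powers of y; it's symmetric under x → −x, forcing even powers of x.
Checking where it meets the axes: one y-axis crossing is at y = 0; one x-axis crossing is at x = 0.
Putting this together gives p.

x^2 - 2*y^2 + 2*z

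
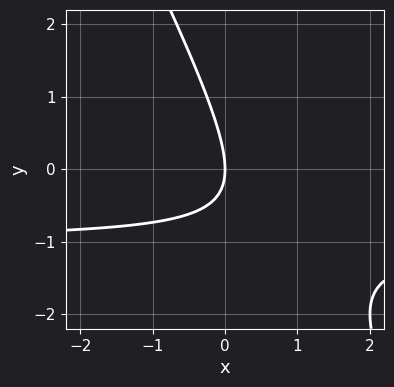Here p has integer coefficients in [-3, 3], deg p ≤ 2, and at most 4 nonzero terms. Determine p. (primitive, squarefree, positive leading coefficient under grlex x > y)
First, the degree is 2 — a generic line meets the curve in up to 2 points.
Then, observable constraints: one y-axis crossing is at y = 0; it meets the x-axis at x = 0 (among the integer gridlines).
Finally, solving for integer coefficients yields p as stated.

2*x*y + y^2 + 2*x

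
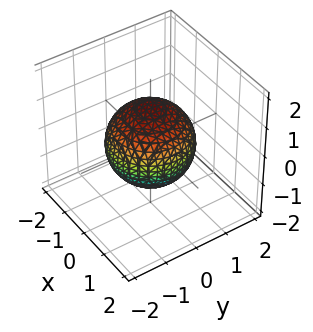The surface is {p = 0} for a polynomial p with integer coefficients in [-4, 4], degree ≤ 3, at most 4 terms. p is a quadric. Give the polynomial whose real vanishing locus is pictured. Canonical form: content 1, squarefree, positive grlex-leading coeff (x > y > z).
2*x^2 + 2*y^2 + 2*z^2 - 3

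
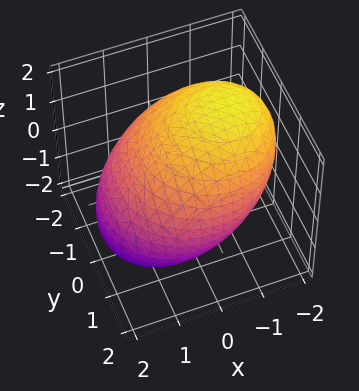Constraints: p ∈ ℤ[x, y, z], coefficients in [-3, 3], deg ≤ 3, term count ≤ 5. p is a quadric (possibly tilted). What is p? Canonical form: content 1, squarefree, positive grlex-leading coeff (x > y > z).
Degree: no degree-1 surface has this shape, so deg p = 2.
Solving for integer coefficients yields p as stated.

x^2 + x*z + y^2 + z^2 - 3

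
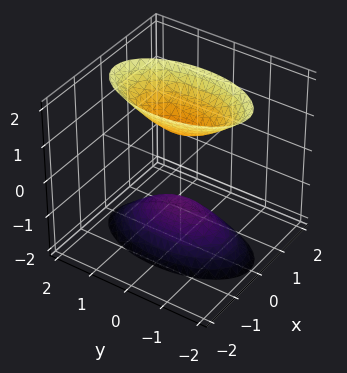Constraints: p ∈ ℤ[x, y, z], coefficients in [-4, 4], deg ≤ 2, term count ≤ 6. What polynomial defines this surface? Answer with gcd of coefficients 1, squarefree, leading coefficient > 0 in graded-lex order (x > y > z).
(a) The picture has 2 separate pieces.
(b) The degree is 2 — two separate bowl-shaped sheets opening away from each other; a quadric.
(c) Symmetries: it's symmetric under x → −x, forcing even powers of x; the y ↦ −y reflection is a symmetry, so y appears only in even powers; the z ↦ −z reflection is a symmetry, so z appears only in even powers.
(d) From the axis intercepts and sections: the z-axis gridline crossings are at z ∈ {-1, 1}; it misses every integer gridline on the x-axis; no y-intercept at any integer in the box.
(e) Putting this together gives p.

3*x^2 + y^2 - z^2 + 1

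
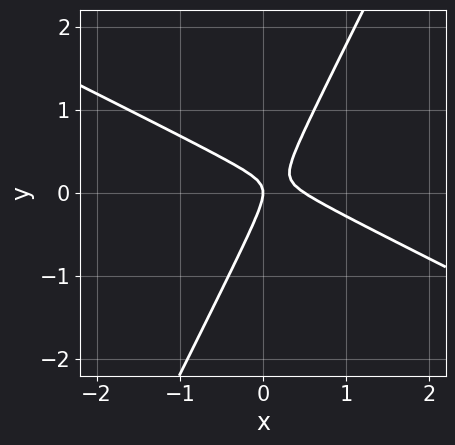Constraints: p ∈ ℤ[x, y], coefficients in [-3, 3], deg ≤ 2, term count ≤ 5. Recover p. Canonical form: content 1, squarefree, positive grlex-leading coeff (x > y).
2*x^2 + 3*x*y - 2*y^2 - x

First, deg p = 2.
Then, from the axis intercepts and sections: it meets the x-axis at x = 0 (among the integer gridlines); it meets the y-axis at y = 0 (among the integer gridlines).
Finally, the integer polynomial consistent with all of this is the stated p.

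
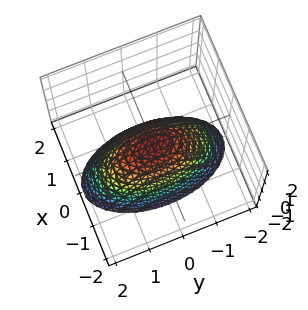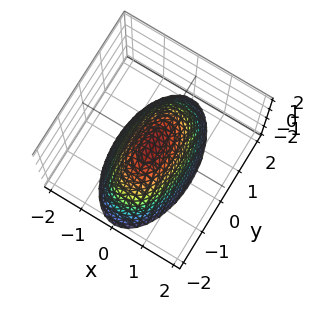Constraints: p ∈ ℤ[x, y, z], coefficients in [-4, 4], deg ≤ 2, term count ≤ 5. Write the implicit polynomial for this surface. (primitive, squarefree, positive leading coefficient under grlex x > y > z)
3*x^2 + y^2 + 2*z

(a) The degree is 2 — a paraboloid; a quadric.
(b) Symmetries: mirror symmetry y ↦ −y ⇒ only even powers of y; it's symmetric under x → −x, forcing even powers of x.
(c) From the axis intercepts and sections: it meets the x-axis at x = 0 (among the integer gridlines); one z-axis crossing is at z = 0; it crosses the y-axis at the gridline y = 0.
(d) These observations pin down the coefficients.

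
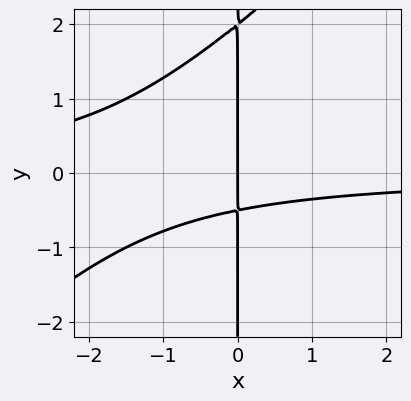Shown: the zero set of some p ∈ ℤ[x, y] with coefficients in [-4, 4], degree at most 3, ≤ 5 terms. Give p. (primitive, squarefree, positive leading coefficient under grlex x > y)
(a) The degree is 3 — a generic line meets the curve in up to 3 points.
(b) Checking where it meets the axes: the visible y-axis segment lies entirely on the curve; it meets the x-axis at x = 0 (among the integer gridlines).
(c) The integer polynomial consistent with all of this is the stated p.

2*x^2*y - 2*x*y^2 + 3*x*y + 2*x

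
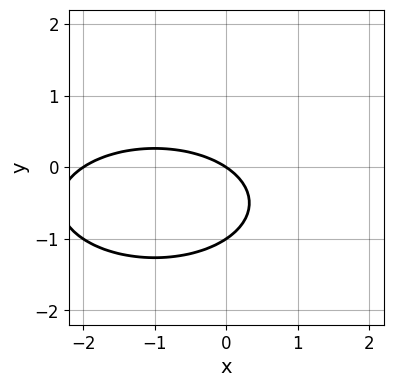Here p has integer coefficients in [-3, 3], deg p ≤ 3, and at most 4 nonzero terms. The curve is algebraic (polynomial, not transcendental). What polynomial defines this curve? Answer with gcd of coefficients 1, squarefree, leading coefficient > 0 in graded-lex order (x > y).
x^2 + 3*y^2 + 2*x + 3*y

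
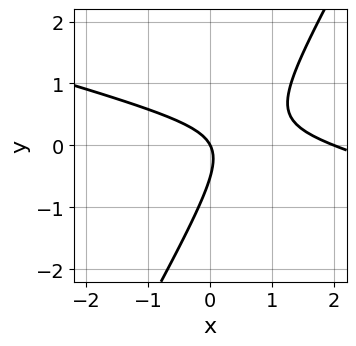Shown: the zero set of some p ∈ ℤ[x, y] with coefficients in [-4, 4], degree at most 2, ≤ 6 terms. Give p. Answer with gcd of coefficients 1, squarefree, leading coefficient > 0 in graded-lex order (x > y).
x^2 + 3*x*y - 2*y^2 - 2*x - y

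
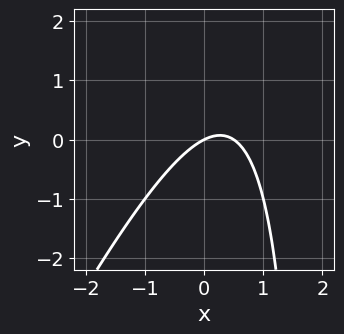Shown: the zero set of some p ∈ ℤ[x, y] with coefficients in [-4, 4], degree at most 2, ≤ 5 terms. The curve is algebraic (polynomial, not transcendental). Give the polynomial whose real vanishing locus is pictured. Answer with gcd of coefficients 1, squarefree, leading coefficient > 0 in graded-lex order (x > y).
2*x^2 - x*y - x + 2*y

1. deg p = 2. No degree-1 curve has this shape.
2. From the axis intercepts and sections: one x-axis crossing is at x = 0; one y-axis crossing is at y = 0.
3. Fitting integer coefficients to these (and the overall shape) gives p.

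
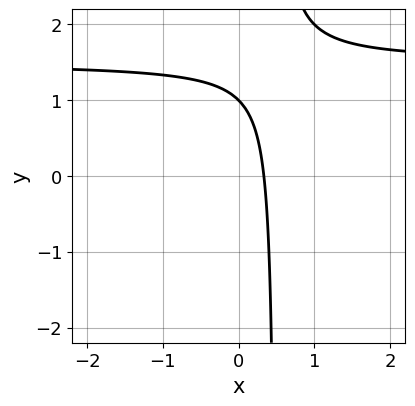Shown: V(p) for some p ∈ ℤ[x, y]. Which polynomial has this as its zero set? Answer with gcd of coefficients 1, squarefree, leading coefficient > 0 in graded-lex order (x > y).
2*x*y - 3*x - y + 1

1. Degree: the shape is more complex than any degree-1 curve, so deg p = 2.
2. Observable constraints: it crosses the y-axis at the gridline y = 1.
3. Fitting integer coefficients to these (and the overall shape) gives p.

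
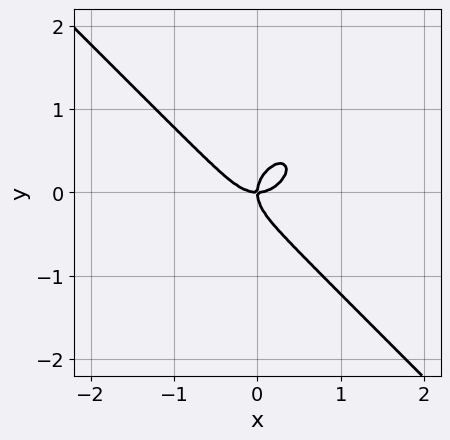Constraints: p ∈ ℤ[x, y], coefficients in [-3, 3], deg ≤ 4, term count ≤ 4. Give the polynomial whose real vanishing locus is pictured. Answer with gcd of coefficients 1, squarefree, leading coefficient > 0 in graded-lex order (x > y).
Degree: the shape is more complex than any degree-2 curve, so deg p = 3.
Observable constraints: it meets the x-axis at x = 0 (among the integer gridlines); one y-axis crossing is at y = 0.
These observations pin down the coefficients.

3*x^3 + 3*y^3 - 2*x*y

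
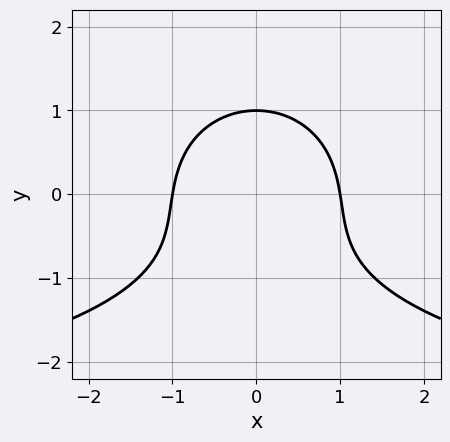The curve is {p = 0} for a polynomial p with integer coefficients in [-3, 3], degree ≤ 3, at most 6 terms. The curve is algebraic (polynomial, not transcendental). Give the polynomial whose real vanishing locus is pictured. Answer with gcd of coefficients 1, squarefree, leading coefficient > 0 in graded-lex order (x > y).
1. The degree is 3 — the shape is more complex than any degree-2 curve.
2. Symmetries: the x ↦ −x reflection is a symmetry, so x appears only in even powers.
3. Reading off the gridlines: one y-axis crossing is at y = 1; the x-axis gridline crossings are at x ∈ {-1, 1}.
4. Putting this together gives p.

x^2*y + 2*y^3 + 3*x^2 + y^2 - 3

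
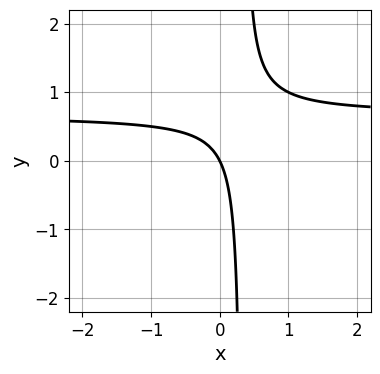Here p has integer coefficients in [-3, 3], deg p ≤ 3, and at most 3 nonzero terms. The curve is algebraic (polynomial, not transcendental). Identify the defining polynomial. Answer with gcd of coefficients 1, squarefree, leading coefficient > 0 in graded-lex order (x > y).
3*x*y - 2*x - y

(a) The degree is 2 — no degree-1 curve has this shape.
(b) Checking where it meets the axes: one y-axis crossing is at y = 0; it crosses the x-axis at the gridline x = 0.
(c) Solving for integer coefficients yields p as stated.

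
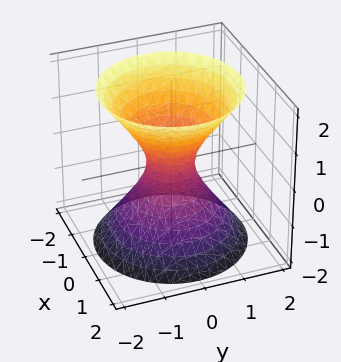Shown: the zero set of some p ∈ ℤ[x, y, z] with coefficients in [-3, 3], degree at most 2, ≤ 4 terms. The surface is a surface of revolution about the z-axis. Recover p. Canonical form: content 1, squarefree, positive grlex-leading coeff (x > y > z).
(a) The degree is 2 — no degree-1 surface has this shape.
(b) Symmetries: rotational symmetry about the z-axis ⇒ p depends on x, y only through x² + y².
(c) Reading off the gridlines: the surface avoids every integer z-axis point in the box; a circular section at z = 2 has radius between 1 and 2.
(d) Matching integer coefficients to the picture gives p.

3*x^2 + 3*y^2 - 2*z^2 - 1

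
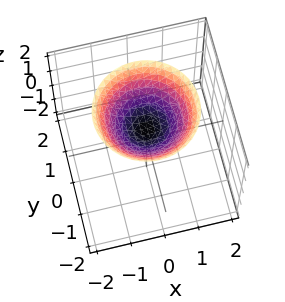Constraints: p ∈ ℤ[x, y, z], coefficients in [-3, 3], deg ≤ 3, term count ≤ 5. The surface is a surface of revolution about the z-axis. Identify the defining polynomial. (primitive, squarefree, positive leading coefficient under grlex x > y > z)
2*x^2 + 2*y^2 - 3*z + 2

First, deg p = 2.
Next, by symmetry, the z-axis is an axis of rotation, so x and y enter only as x² + y².
Next, observable constraints: it misses every integer gridline on the x-axis; the surface avoids every integer y-axis point in the box; a circular section at z = 1 has radius between 0 and 1.
Finally, these observations pin down the coefficients.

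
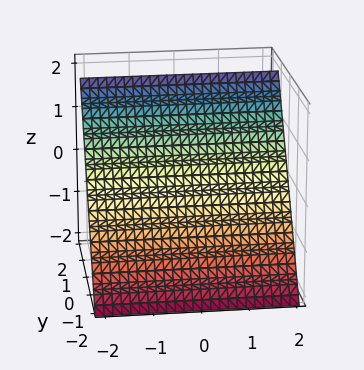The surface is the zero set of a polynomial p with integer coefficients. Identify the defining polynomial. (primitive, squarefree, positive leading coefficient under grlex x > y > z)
3*y - 2*z + 2

deg p = 1. Every cross-section is a straight line — this is a plane.
Observable constraints: no x-intercept at any integer in the box; one z-axis crossing is at z = 1.
Together with the visible shape, these determine p as stated.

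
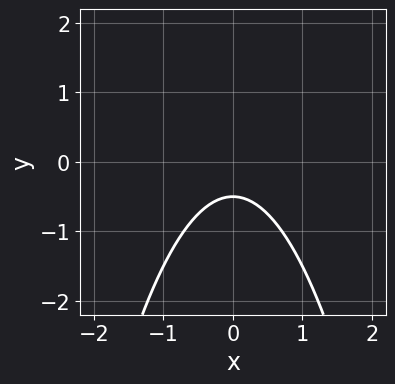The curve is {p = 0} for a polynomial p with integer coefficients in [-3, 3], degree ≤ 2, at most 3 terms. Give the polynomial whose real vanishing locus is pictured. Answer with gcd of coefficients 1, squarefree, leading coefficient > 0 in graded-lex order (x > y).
2*x^2 + 2*y + 1

First, degree: a generic line meets the curve in up to 2 points, so deg p = 2.
Next, symmetries: mirror symmetry x ↦ −x ⇒ only even powers of x.
Next, reading off the gridlines: it misses every integer gridline on the x-axis.
Finally, solving for integer coefficients yields p as stated.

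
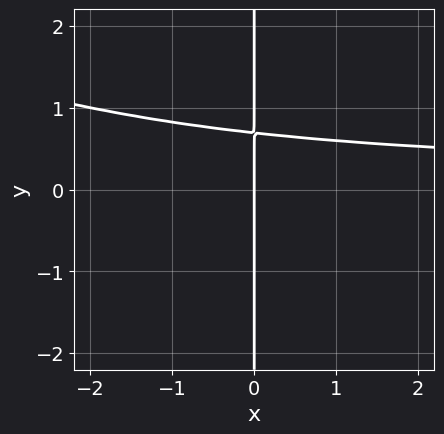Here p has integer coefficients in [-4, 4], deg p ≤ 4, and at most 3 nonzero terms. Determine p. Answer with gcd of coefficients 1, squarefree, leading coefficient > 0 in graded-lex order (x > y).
x^2*y^2 + 3*x*y^3 - x

1. deg p = 4. The shape is more complex than any degree-3 curve.
2. Checking where it meets the axes: it crosses the x-axis at the gridline x = 0; the visible y-axis segment lies entirely on the curve.
3. Fitting integer coefficients to these (and the overall shape) gives p.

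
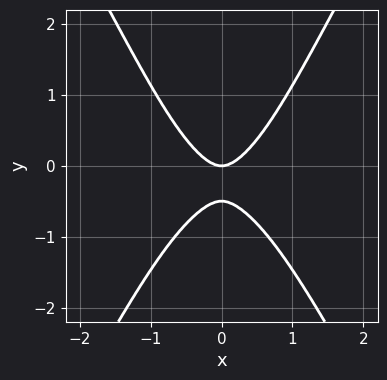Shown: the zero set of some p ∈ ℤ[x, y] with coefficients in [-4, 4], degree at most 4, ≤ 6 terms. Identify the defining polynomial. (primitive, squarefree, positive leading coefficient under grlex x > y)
3*x^4 - x^2*y^2 + 2*x^2 - 2*y^2 - y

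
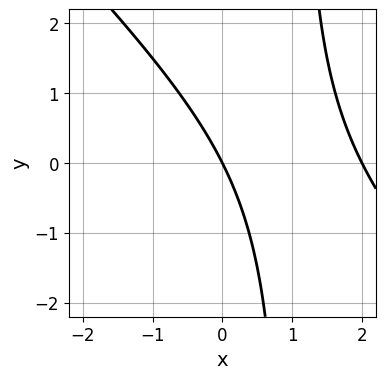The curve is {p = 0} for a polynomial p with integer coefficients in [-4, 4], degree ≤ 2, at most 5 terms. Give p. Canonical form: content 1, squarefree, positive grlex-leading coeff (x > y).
x^2 + x*y - 2*x - y

(a) The degree is 2 — the shape is more complex than any degree-1 curve.
(b) Against the integer gridlines: it crosses the y-axis at the gridline y = 0; the x-axis gridline crossings are at x ∈ {0, 2}.
(c) Assembling these constraints gives the stated polynomial.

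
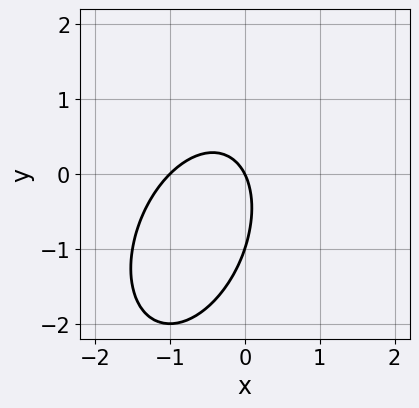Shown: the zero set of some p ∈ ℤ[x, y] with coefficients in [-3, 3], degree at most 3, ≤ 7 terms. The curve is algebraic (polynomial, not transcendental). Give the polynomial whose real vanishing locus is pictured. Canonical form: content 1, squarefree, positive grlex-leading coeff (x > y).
First, deg p = 2.
Next, from the axis intercepts and sections: among the integer gridlines, it crosses the y-axis at y ∈ {-1, 0}; the x-axis gridline crossings are at x ∈ {-1, 0}.
Finally, solving for integer coefficients yields p as stated.

2*x^2 - x*y + y^2 + 2*x + y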